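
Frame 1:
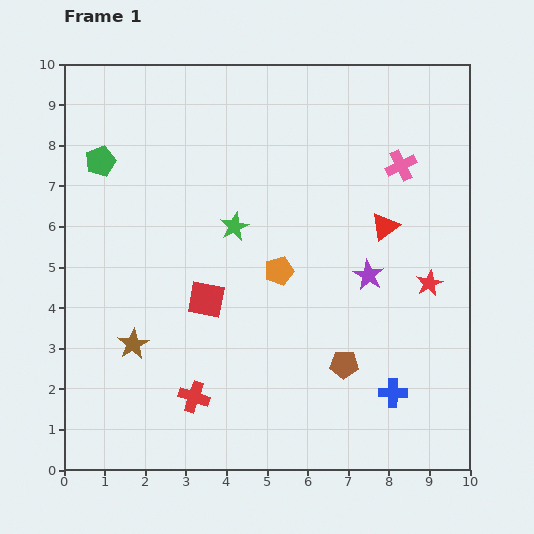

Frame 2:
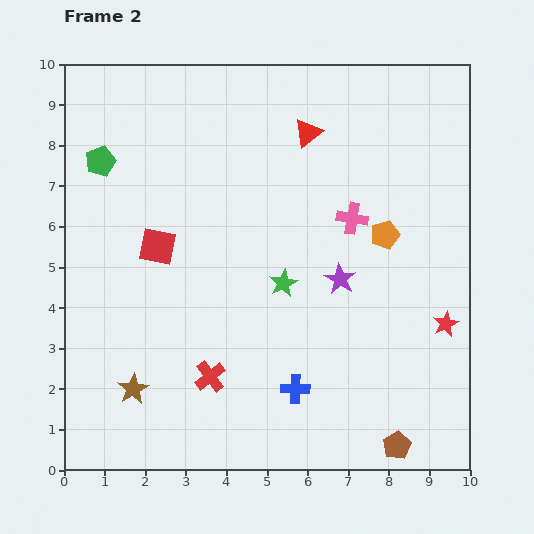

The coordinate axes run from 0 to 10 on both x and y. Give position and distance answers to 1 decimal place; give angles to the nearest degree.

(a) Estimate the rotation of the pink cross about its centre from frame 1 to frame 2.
36° clockwise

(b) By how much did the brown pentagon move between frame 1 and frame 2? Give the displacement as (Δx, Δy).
(1.3, -2.0)

The brown pentagon was at (6.9, 2.6) in frame 1 and (8.2, 0.6) in frame 2.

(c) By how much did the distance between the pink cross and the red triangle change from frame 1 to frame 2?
+0.8

Distance in frame 1: 1.6. Distance in frame 2: 2.4.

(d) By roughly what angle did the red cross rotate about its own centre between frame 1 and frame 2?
33° clockwise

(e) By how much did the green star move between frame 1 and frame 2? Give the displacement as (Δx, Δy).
(1.2, -1.4)

The green star was at (4.2, 6.0) in frame 1 and (5.4, 4.6) in frame 2.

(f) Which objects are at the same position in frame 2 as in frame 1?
the green pentagon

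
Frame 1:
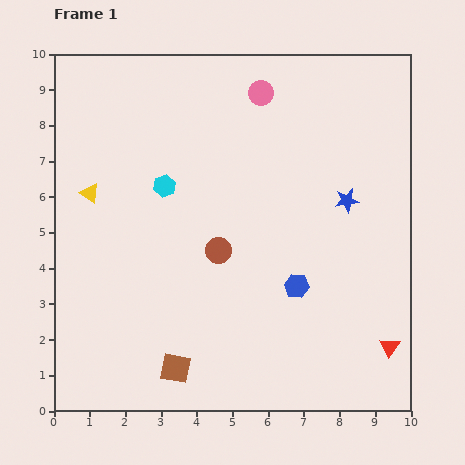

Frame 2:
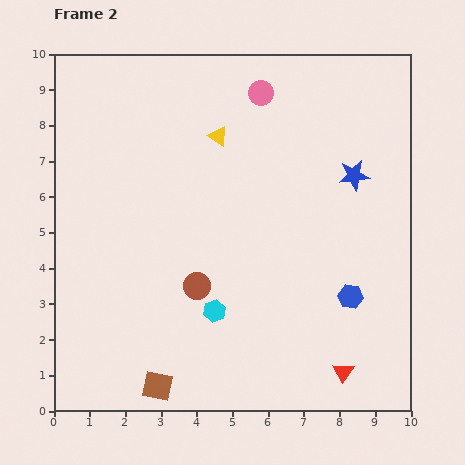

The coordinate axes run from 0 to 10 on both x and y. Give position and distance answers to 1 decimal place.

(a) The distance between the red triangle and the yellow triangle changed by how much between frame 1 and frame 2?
-1.9

Distance in frame 1: 9.4. Distance in frame 2: 7.5.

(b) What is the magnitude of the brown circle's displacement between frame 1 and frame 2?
1.2

The brown circle moved from (4.6, 4.5) to (4.0, 3.5), a distance of √(0.6² + 1.0²) ≈ 1.2.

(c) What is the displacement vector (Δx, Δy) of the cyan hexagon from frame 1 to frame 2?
(1.4, -3.5)

The cyan hexagon was at (3.1, 6.3) in frame 1 and (4.5, 2.8) in frame 2.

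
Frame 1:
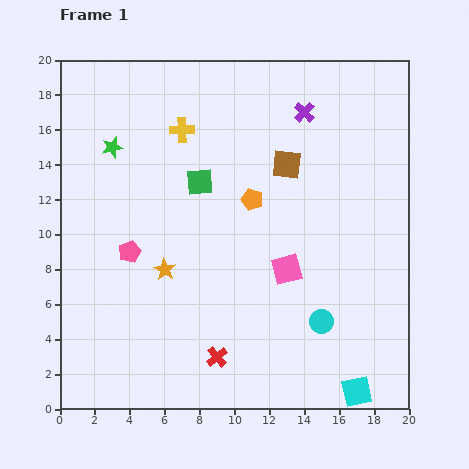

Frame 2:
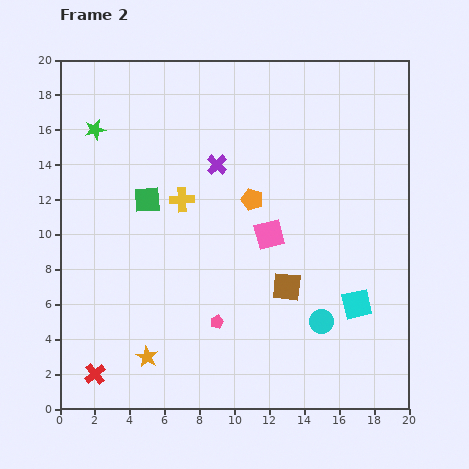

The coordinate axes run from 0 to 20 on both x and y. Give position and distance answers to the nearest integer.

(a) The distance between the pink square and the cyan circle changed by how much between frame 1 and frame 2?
+2

Distance in frame 1: 4. Distance in frame 2: 6.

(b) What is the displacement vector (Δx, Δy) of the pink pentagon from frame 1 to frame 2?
(5, -4)

The pink pentagon was at (4, 9) in frame 1 and (9, 5) in frame 2.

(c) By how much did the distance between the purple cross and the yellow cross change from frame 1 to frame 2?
-4

Distance in frame 1: 7. Distance in frame 2: 3.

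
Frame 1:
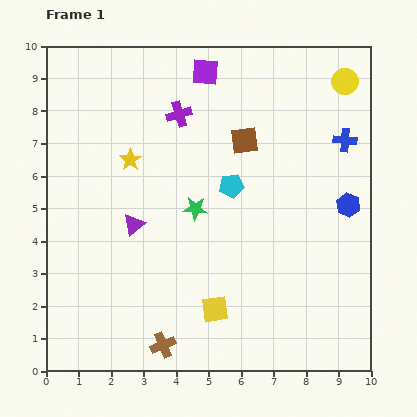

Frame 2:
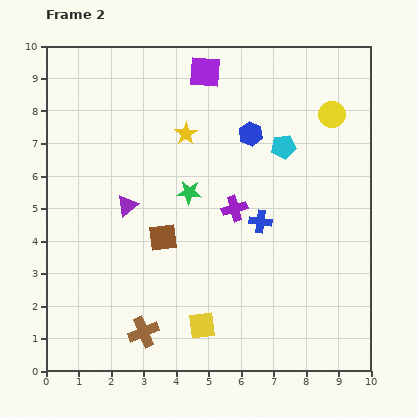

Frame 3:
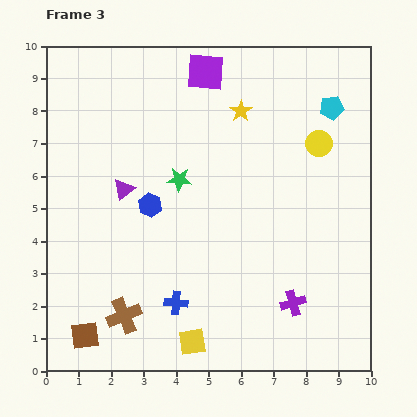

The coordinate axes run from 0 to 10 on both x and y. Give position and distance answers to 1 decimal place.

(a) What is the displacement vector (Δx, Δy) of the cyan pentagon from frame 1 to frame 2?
(1.6, 1.2)

The cyan pentagon was at (5.7, 5.7) in frame 1 and (7.3, 6.9) in frame 2.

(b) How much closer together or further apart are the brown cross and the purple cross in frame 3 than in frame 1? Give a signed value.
-1.9

Distance in frame 1: 7.1. Distance in frame 3: 5.2.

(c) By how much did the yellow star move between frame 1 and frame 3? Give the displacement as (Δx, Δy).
(3.4, 1.5)

The yellow star was at (2.6, 6.5) in frame 1 and (6.0, 8.0) in frame 3.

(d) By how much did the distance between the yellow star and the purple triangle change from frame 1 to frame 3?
+2.3

Distance in frame 1: 2.0. Distance in frame 3: 4.3.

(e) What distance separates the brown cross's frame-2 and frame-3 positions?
0.8

The brown cross moved from (3.0, 1.2) to (2.4, 1.7), a distance of √(0.6² + 0.5²) ≈ 0.8.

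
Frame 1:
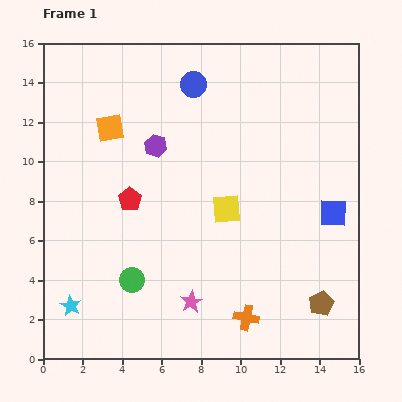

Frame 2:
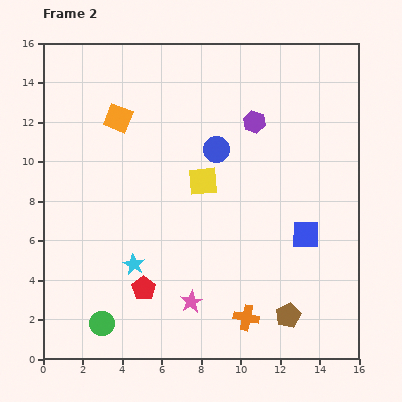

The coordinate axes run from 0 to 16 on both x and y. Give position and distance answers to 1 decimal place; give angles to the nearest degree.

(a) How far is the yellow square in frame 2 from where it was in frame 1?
1.8

The yellow square moved from (9.3, 7.6) to (8.1, 9.0), a distance of √(1.2² + 1.4²) ≈ 1.8.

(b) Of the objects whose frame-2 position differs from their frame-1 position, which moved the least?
the orange square

(moved 0.6)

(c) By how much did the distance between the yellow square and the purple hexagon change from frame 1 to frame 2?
-0.8

Distance in frame 1: 4.8. Distance in frame 2: 4.0.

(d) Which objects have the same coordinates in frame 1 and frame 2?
the orange cross, the pink star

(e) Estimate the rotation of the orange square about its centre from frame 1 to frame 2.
30° clockwise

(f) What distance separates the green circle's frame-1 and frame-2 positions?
2.7

The green circle moved from (4.5, 4.0) to (3.0, 1.8), a distance of √(1.5² + 2.2²) ≈ 2.7.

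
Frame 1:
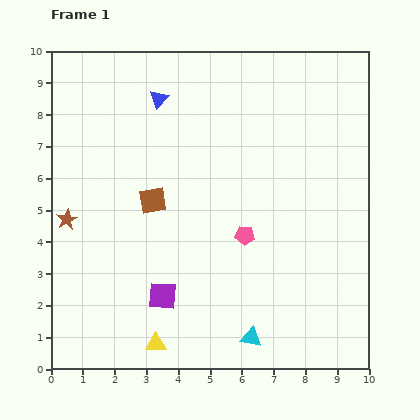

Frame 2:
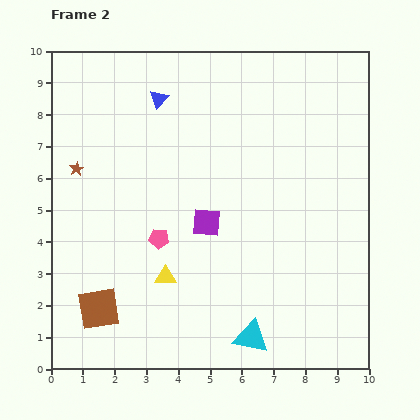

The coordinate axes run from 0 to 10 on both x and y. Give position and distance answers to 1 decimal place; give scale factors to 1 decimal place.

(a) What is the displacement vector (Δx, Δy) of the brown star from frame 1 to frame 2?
(0.3, 1.6)

The brown star was at (0.5, 4.7) in frame 1 and (0.8, 6.3) in frame 2.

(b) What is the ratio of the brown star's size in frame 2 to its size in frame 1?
0.7×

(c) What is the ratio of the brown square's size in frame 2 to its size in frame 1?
1.6×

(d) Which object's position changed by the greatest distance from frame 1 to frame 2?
the brown square

(moved 3.8; next 2.7)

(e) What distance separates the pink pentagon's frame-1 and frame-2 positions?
2.7

The pink pentagon moved from (6.1, 4.2) to (3.4, 4.1), a distance of √(2.7² + 0.1²) ≈ 2.7.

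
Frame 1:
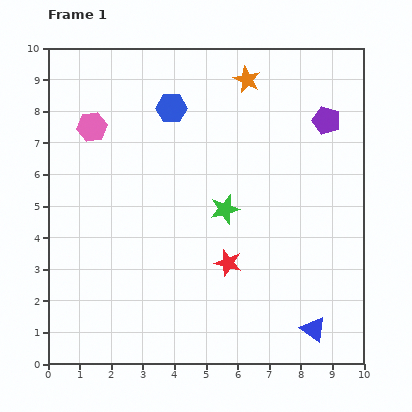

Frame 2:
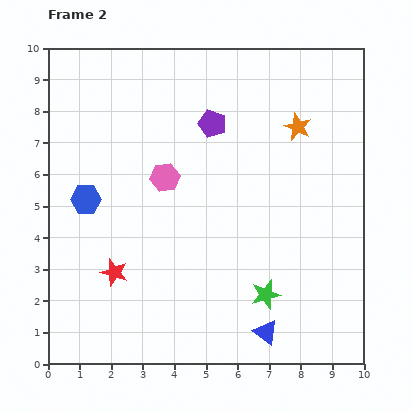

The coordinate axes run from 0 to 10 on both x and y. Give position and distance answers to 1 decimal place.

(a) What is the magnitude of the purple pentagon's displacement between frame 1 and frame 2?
3.6

The purple pentagon moved from (8.8, 7.7) to (5.2, 7.6), a distance of √(3.6² + 0.1²) ≈ 3.6.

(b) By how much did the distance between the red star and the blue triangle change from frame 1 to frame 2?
+1.8

Distance in frame 1: 3.4. Distance in frame 2: 5.2.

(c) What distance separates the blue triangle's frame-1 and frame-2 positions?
1.5

The blue triangle moved from (8.4, 1.1) to (6.9, 1.0), a distance of √(1.5² + 0.1²) ≈ 1.5.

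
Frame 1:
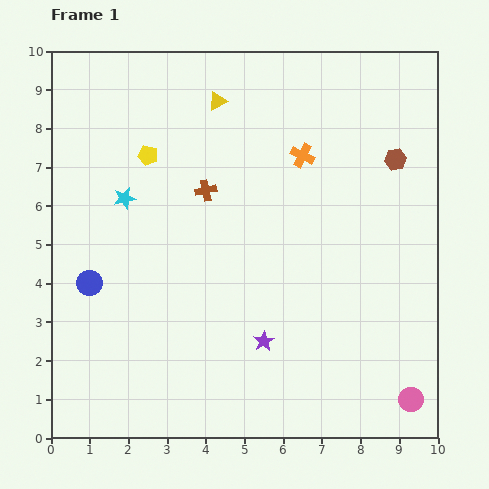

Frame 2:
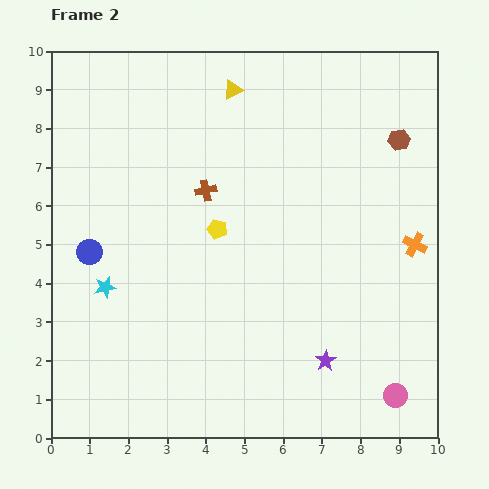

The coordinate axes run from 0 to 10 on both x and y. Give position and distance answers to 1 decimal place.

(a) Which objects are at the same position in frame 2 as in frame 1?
the brown cross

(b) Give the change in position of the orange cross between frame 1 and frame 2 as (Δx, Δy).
(2.9, -2.3)

The orange cross was at (6.5, 7.3) in frame 1 and (9.4, 5.0) in frame 2.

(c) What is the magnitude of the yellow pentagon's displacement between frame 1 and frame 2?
2.6

The yellow pentagon moved from (2.5, 7.3) to (4.3, 5.4), a distance of √(1.8² + 1.9²) ≈ 2.6.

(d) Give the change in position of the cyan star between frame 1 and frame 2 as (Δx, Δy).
(-0.5, -2.3)

The cyan star was at (1.9, 6.2) in frame 1 and (1.4, 3.9) in frame 2.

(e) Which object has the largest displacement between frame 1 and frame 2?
the orange cross

(moved 3.7; next 2.6)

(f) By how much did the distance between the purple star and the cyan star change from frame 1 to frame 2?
+0.8

Distance in frame 1: 5.2. Distance in frame 2: 6.0.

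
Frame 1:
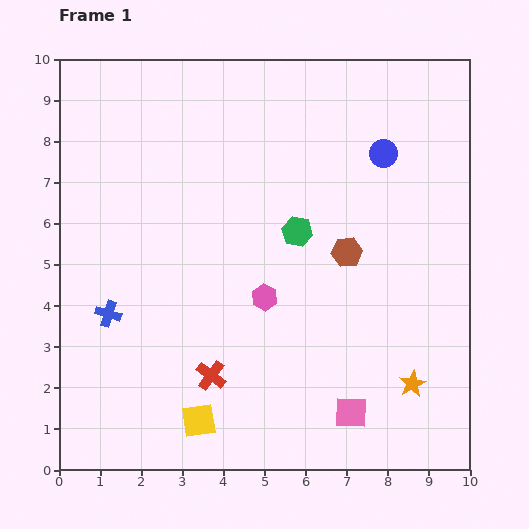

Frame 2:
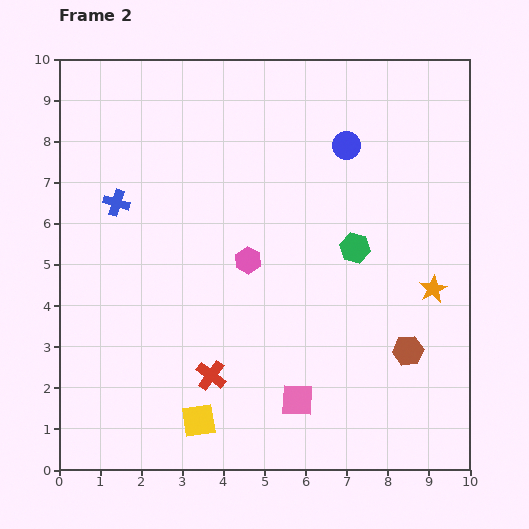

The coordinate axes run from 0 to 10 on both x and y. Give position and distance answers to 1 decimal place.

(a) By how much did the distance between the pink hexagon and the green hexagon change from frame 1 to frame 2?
+0.8

Distance in frame 1: 1.8. Distance in frame 2: 2.6.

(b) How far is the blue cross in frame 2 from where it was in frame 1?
2.7

The blue cross moved from (1.2, 3.8) to (1.4, 6.5), a distance of √(0.2² + 2.7²) ≈ 2.7.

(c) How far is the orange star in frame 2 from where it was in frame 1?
2.4

The orange star moved from (8.6, 2.1) to (9.1, 4.4), a distance of √(0.5² + 2.3²) ≈ 2.4.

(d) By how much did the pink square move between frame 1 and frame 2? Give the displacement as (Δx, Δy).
(-1.3, 0.3)

The pink square was at (7.1, 1.4) in frame 1 and (5.8, 1.7) in frame 2.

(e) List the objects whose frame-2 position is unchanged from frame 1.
the red cross, the yellow square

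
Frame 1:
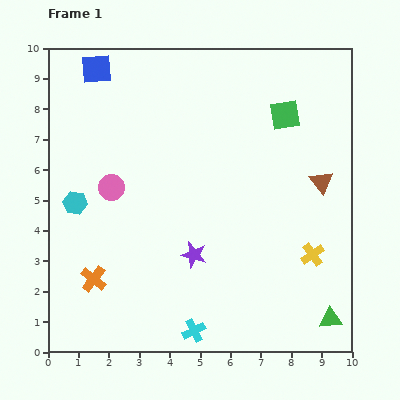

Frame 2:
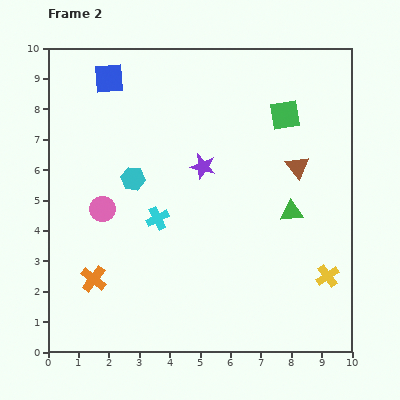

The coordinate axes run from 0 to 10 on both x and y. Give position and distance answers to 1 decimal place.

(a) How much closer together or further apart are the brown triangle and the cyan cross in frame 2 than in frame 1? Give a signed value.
-1.6

Distance in frame 1: 6.5. Distance in frame 2: 4.9.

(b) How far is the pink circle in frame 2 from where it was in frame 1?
0.8

The pink circle moved from (2.1, 5.4) to (1.8, 4.7), a distance of √(0.3² + 0.7²) ≈ 0.8.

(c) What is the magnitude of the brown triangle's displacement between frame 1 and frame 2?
0.9

The brown triangle moved from (9.0, 5.6) to (8.2, 6.1), a distance of √(0.8² + 0.5²) ≈ 0.9.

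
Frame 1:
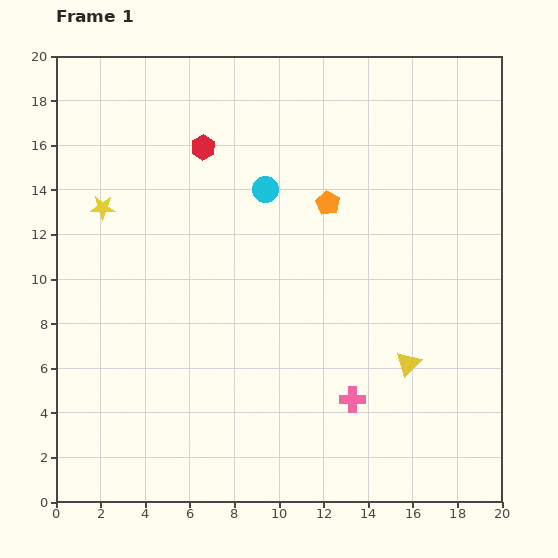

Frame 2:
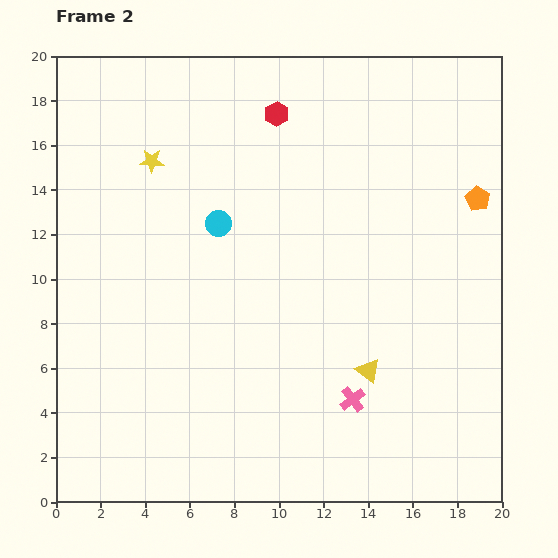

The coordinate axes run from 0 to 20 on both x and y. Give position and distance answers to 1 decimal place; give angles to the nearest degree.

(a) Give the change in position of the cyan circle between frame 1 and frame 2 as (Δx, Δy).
(-2.1, -1.5)

The cyan circle was at (9.4, 14.0) in frame 1 and (7.3, 12.5) in frame 2.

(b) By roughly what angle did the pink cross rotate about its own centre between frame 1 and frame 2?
40° counter-clockwise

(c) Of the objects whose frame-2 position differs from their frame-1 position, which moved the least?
the yellow triangle

(moved 1.8)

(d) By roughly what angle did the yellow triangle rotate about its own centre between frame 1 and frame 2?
35° counter-clockwise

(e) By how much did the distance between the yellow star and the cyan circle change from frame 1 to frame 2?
-3.2

Distance in frame 1: 7.3. Distance in frame 2: 4.1.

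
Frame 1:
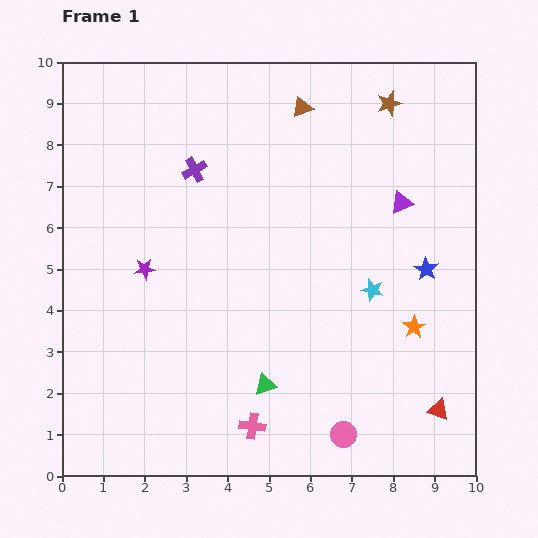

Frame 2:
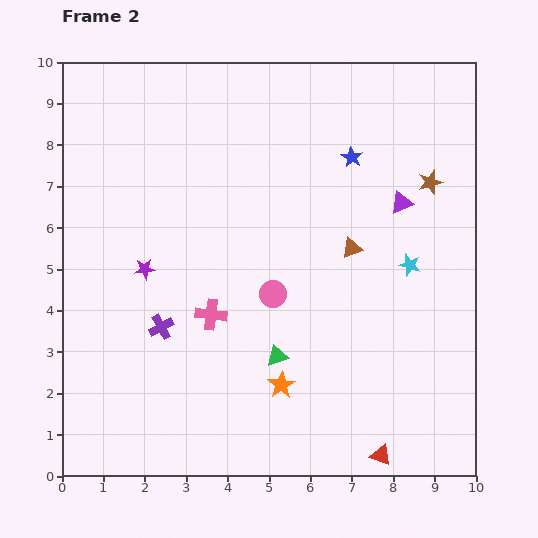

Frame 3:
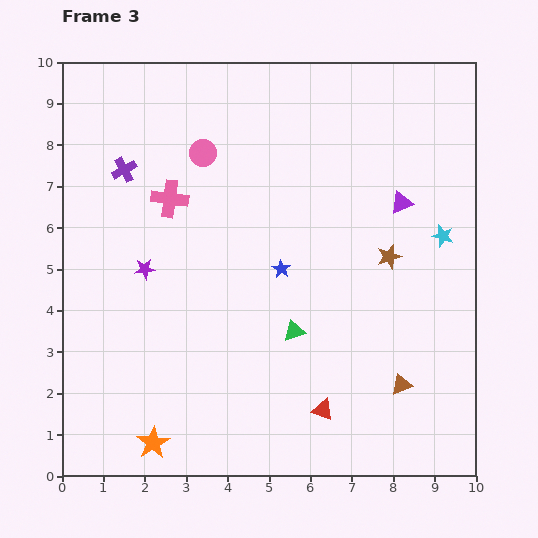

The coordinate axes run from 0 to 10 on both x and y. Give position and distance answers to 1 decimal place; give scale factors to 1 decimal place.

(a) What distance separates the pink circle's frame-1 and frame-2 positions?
3.8

The pink circle moved from (6.8, 1.0) to (5.1, 4.4), a distance of √(1.7² + 3.4²) ≈ 3.8.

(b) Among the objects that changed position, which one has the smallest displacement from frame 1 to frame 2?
the green triangle

(moved 0.8)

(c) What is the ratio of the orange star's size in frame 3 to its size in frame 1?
1.5×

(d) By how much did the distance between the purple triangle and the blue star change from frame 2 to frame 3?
+1.7

Distance in frame 2: 1.6. Distance in frame 3: 3.3.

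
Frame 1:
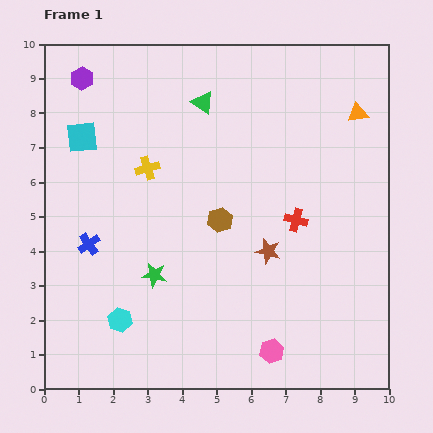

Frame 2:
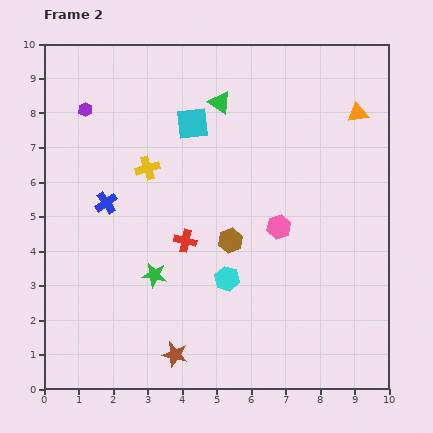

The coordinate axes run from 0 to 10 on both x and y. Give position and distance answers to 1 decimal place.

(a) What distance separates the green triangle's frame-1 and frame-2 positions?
0.5

The green triangle moved from (4.6, 8.3) to (5.1, 8.3), a distance of √(0.5² + 0.0²) ≈ 0.5.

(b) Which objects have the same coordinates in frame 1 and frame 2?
the orange triangle, the yellow cross, the green star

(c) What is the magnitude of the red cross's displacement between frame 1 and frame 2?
3.3

The red cross moved from (7.3, 4.9) to (4.1, 4.3), a distance of √(3.2² + 0.6²) ≈ 3.3.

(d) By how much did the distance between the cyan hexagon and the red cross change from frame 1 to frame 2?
-4.3

Distance in frame 1: 5.9. Distance in frame 2: 1.6.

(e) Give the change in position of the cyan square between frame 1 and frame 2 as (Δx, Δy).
(3.2, 0.4)

The cyan square was at (1.1, 7.3) in frame 1 and (4.3, 7.7) in frame 2.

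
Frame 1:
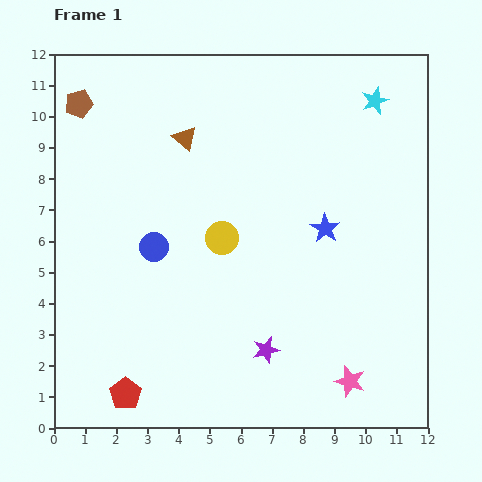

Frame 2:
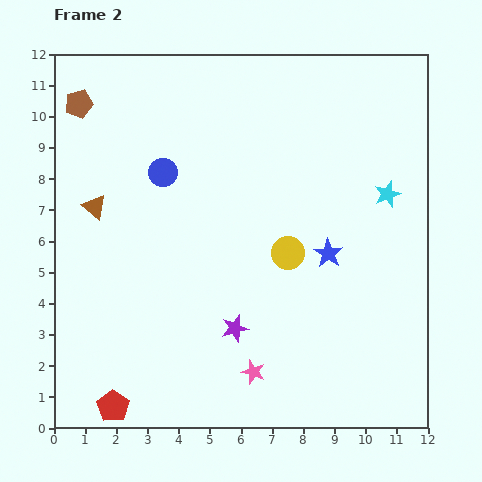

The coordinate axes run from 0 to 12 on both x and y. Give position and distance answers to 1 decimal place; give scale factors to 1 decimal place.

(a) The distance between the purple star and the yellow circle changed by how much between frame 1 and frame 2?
-1.0

Distance in frame 1: 3.9. Distance in frame 2: 2.9.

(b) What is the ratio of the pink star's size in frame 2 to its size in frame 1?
0.8×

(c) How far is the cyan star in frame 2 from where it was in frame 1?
3.0

The cyan star moved from (10.3, 10.5) to (10.7, 7.5), a distance of √(0.4² + 3.0²) ≈ 3.0.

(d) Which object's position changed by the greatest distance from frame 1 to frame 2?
the brown triangle

(moved 3.6; next 3.1)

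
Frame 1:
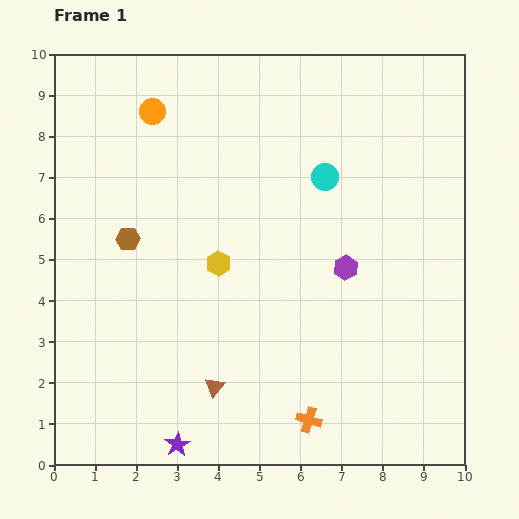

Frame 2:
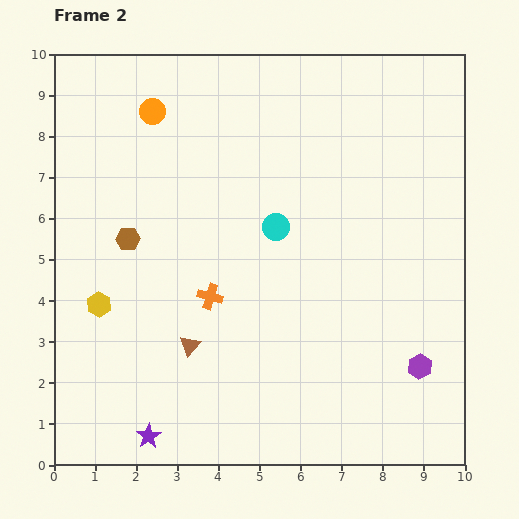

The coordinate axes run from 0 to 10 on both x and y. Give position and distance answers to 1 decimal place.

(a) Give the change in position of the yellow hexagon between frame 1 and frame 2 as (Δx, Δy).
(-2.9, -1.0)

The yellow hexagon was at (4.0, 4.9) in frame 1 and (1.1, 3.9) in frame 2.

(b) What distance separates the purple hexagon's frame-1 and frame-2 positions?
3.0

The purple hexagon moved from (7.1, 4.8) to (8.9, 2.4), a distance of √(1.8² + 2.4²) ≈ 3.0.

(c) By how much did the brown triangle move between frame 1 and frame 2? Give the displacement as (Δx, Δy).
(-0.6, 1.0)

The brown triangle was at (3.9, 1.9) in frame 1 and (3.3, 2.9) in frame 2.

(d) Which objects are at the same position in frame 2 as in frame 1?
the brown hexagon, the orange circle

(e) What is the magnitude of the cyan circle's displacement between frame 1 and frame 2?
1.7

The cyan circle moved from (6.6, 7.0) to (5.4, 5.8), a distance of √(1.2² + 1.2²) ≈ 1.7.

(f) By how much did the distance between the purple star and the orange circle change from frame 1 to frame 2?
-0.2

Distance in frame 1: 8.1. Distance in frame 2: 7.9.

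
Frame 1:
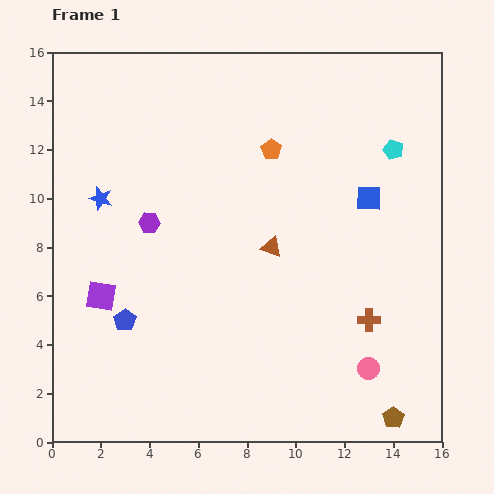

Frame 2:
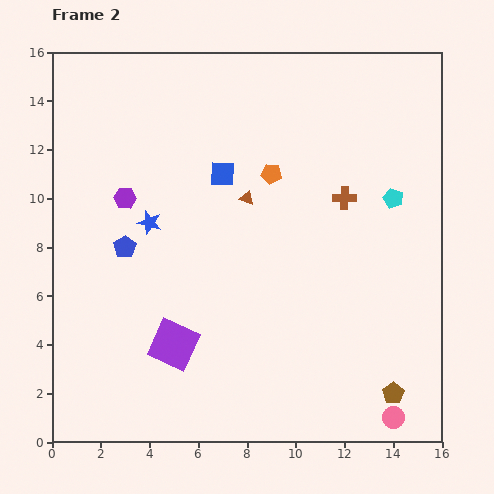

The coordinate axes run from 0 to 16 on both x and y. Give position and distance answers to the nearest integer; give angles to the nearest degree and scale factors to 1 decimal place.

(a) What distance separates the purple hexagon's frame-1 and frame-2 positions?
1

The purple hexagon moved from (4, 9) to (3, 10), a distance of √(1² + 1²) ≈ 1.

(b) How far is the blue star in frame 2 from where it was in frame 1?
2

The blue star moved from (2, 10) to (4, 9), a distance of √(2² + 1²) ≈ 2.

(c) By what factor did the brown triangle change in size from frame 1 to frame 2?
0.7×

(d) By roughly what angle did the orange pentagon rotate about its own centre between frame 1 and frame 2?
28° counter-clockwise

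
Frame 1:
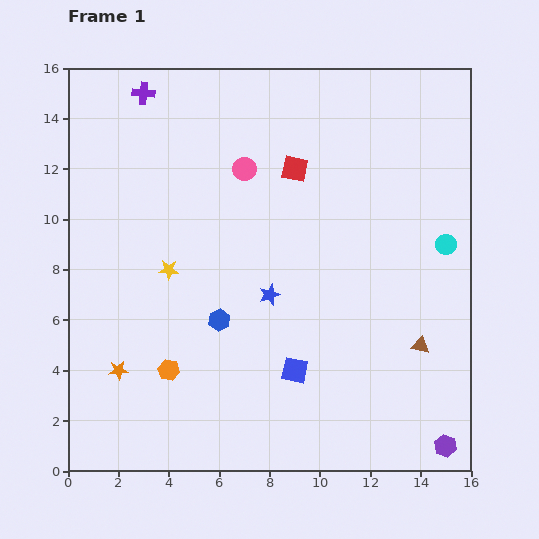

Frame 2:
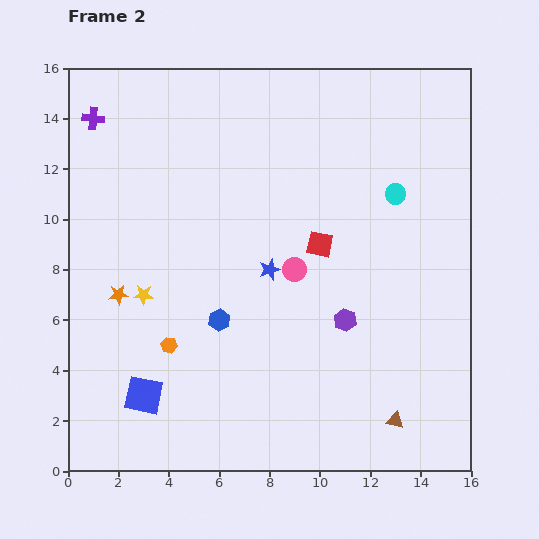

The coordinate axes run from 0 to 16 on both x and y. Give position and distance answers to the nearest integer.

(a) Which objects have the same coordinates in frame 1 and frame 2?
the blue hexagon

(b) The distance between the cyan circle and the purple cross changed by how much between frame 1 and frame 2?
-1

Distance in frame 1: 13. Distance in frame 2: 12.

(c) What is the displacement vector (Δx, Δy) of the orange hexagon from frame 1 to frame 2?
(0, 1)

The orange hexagon was at (4, 4) in frame 1 and (4, 5) in frame 2.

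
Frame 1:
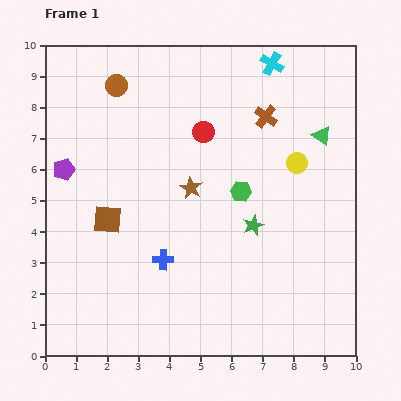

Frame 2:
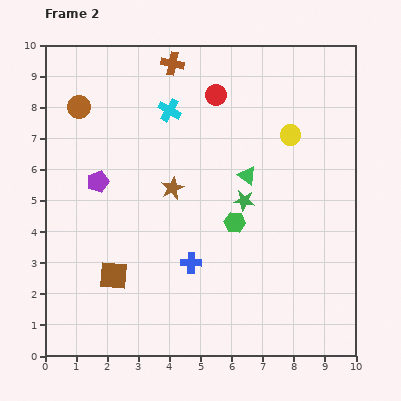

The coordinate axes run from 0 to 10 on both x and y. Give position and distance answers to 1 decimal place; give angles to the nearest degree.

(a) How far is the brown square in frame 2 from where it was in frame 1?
1.8

The brown square moved from (2.0, 4.4) to (2.2, 2.6), a distance of √(0.2² + 1.8²) ≈ 1.8.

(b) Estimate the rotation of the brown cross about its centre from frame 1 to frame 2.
24° counter-clockwise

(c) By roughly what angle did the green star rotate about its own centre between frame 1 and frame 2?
30° clockwise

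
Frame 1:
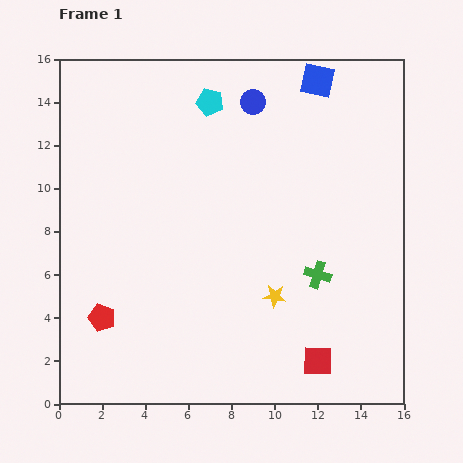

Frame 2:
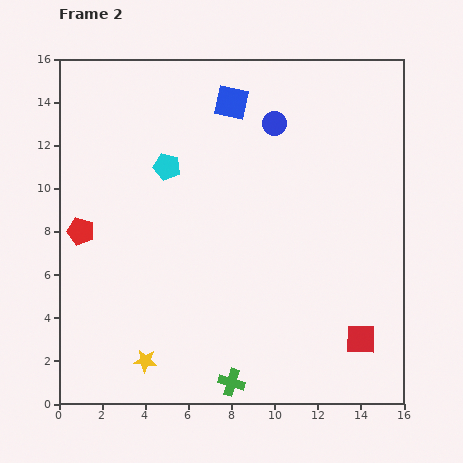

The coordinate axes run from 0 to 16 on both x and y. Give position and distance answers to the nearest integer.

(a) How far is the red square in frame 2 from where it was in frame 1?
2

The red square moved from (12, 2) to (14, 3), a distance of √(2² + 1²) ≈ 2.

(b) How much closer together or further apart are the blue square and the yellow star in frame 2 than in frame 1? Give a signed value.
+3

Distance in frame 1: 10. Distance in frame 2: 13.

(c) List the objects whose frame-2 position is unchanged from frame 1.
none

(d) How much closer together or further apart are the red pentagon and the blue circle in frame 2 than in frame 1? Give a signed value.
-2

Distance in frame 1: 12. Distance in frame 2: 10.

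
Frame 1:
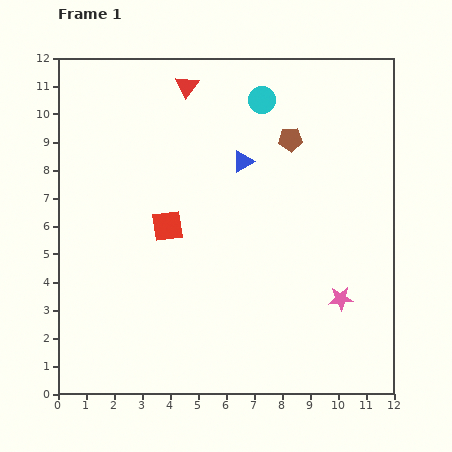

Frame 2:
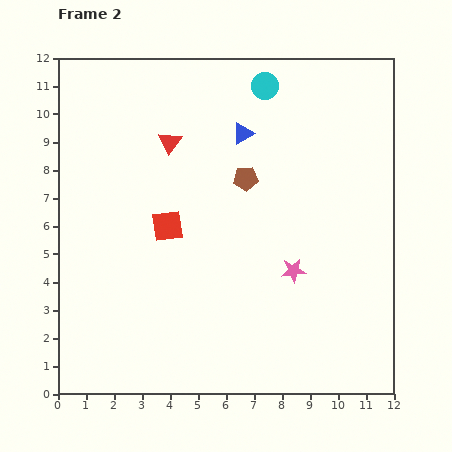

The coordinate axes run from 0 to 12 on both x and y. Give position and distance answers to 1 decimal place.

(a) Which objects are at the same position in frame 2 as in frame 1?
the red square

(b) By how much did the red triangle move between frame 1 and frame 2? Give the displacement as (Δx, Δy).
(-0.6, -2.0)

The red triangle was at (4.6, 11.0) in frame 1 and (4.0, 9.0) in frame 2.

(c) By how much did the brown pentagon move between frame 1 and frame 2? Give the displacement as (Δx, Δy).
(-1.6, -1.4)

The brown pentagon was at (8.3, 9.1) in frame 1 and (6.7, 7.7) in frame 2.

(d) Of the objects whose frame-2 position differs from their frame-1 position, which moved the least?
the cyan circle

(moved 0.5)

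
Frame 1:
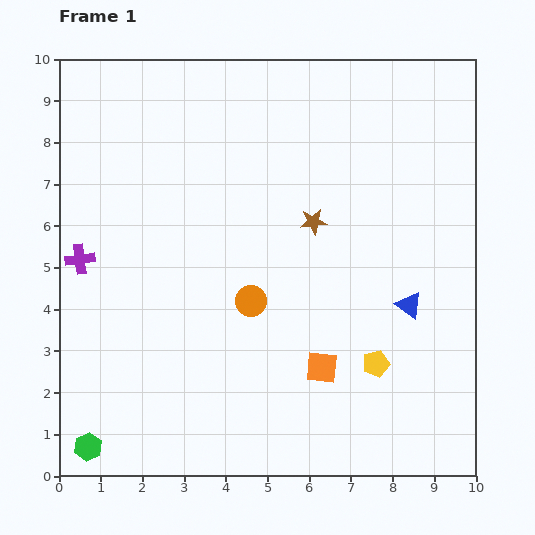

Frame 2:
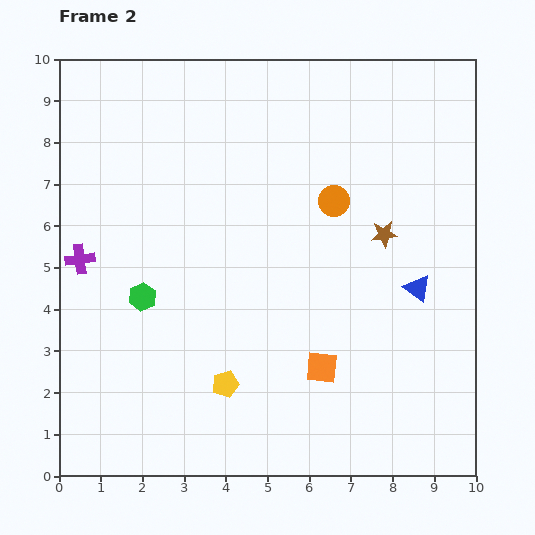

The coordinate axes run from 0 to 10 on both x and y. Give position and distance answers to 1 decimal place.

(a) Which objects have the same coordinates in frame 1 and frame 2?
the orange square, the purple cross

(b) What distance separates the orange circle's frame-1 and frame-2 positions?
3.1

The orange circle moved from (4.6, 4.2) to (6.6, 6.6), a distance of √(2.0² + 2.4²) ≈ 3.1.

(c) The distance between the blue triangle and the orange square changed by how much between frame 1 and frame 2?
+0.4

Distance in frame 1: 2.6. Distance in frame 2: 3.0.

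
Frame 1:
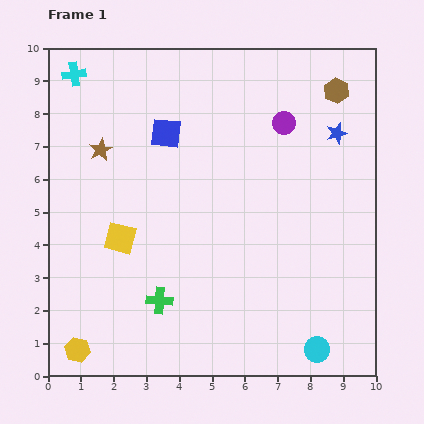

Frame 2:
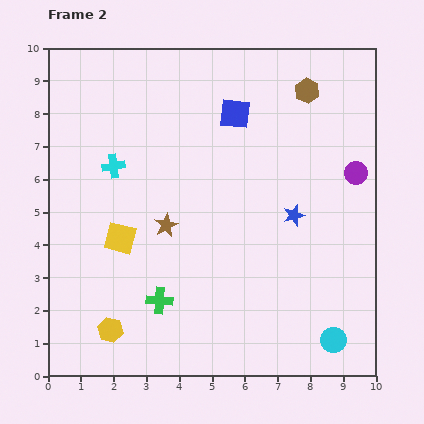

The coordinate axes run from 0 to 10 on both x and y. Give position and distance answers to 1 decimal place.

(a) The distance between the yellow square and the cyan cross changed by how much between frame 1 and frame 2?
-3.0

Distance in frame 1: 5.2. Distance in frame 2: 2.2.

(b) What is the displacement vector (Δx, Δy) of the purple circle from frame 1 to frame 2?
(2.2, -1.5)

The purple circle was at (7.2, 7.7) in frame 1 and (9.4, 6.2) in frame 2.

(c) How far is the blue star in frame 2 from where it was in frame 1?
2.8

The blue star moved from (8.8, 7.4) to (7.5, 4.9), a distance of √(1.3² + 2.5²) ≈ 2.8.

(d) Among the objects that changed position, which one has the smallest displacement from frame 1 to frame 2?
the cyan circle

(moved 0.6)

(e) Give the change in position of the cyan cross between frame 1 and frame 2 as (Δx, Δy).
(1.2, -2.8)

The cyan cross was at (0.8, 9.2) in frame 1 and (2.0, 6.4) in frame 2.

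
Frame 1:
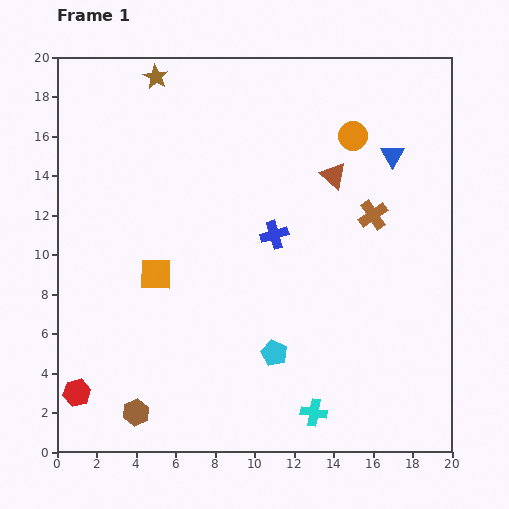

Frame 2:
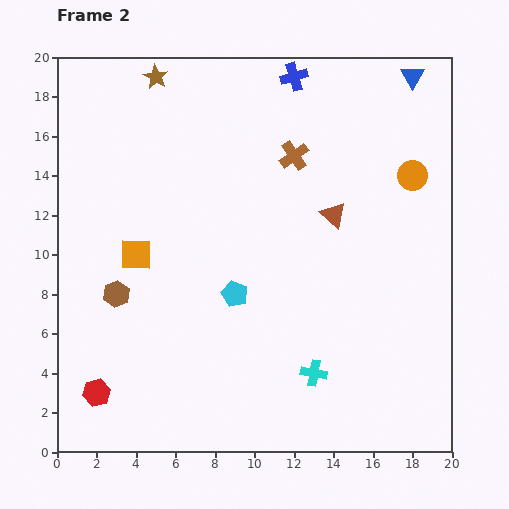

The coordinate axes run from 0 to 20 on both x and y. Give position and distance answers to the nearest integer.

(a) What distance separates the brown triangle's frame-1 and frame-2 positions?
2

The brown triangle moved from (14, 14) to (14, 12), a distance of √(0² + 2²) ≈ 2.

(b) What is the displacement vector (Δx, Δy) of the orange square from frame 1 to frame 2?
(-1, 1)

The orange square was at (5, 9) in frame 1 and (4, 10) in frame 2.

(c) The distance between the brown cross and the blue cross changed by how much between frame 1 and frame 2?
-1

Distance in frame 1: 5. Distance in frame 2: 4.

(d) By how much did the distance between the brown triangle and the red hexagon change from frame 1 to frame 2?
-2

Distance in frame 1: 17. Distance in frame 2: 15.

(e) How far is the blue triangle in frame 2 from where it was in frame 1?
4

The blue triangle moved from (17, 15) to (18, 19), a distance of √(1² + 4²) ≈ 4.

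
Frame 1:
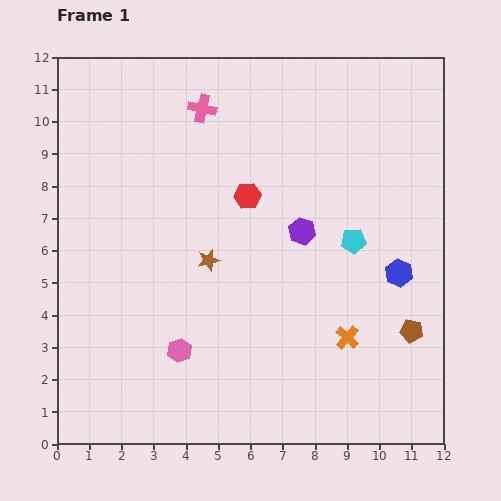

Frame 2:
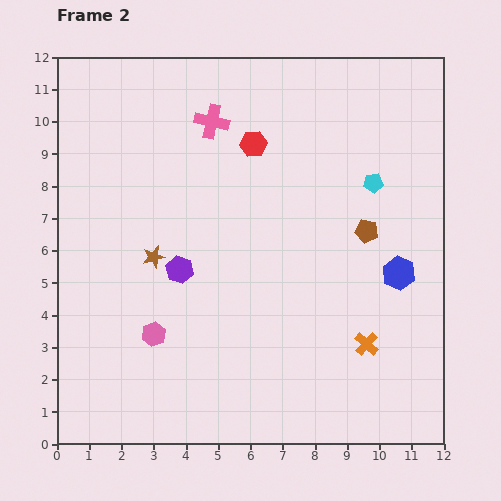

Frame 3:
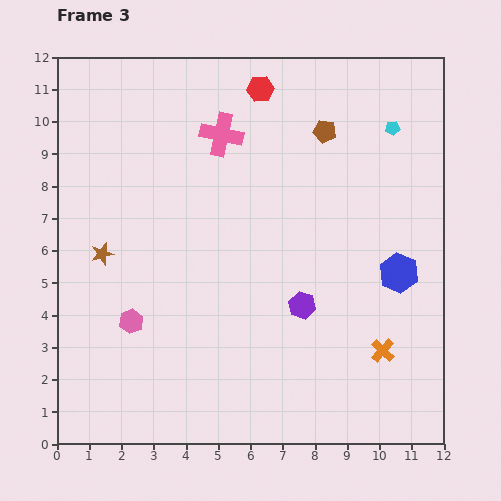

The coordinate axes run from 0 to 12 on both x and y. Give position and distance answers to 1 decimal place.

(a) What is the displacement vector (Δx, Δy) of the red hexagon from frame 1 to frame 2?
(0.2, 1.6)

The red hexagon was at (5.9, 7.7) in frame 1 and (6.1, 9.3) in frame 2.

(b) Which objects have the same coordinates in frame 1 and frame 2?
the blue hexagon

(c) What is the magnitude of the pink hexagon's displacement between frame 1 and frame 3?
1.7

The pink hexagon moved from (3.8, 2.9) to (2.3, 3.8), a distance of √(1.5² + 0.9²) ≈ 1.7.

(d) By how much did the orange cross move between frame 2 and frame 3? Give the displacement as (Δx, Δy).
(0.5, -0.2)

The orange cross was at (9.6, 3.1) in frame 2 and (10.1, 2.9) in frame 3.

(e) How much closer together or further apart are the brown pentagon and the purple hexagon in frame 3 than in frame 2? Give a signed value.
-0.5

Distance in frame 2: 5.9. Distance in frame 3: 5.4.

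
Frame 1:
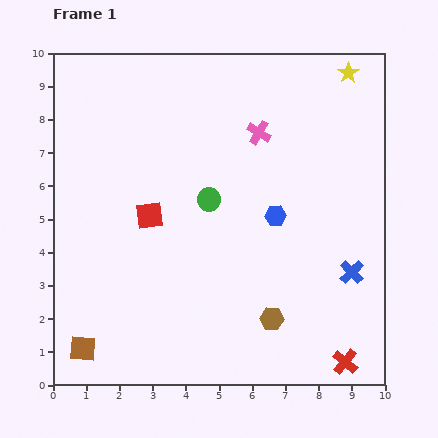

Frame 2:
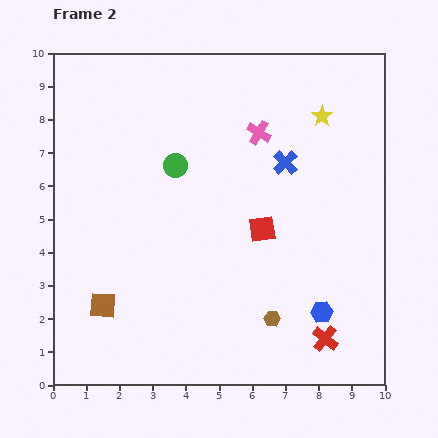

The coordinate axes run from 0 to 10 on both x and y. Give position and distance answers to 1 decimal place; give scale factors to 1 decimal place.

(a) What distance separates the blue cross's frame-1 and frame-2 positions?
3.9

The blue cross moved from (9.0, 3.4) to (7.0, 6.7), a distance of √(2.0² + 3.3²) ≈ 3.9.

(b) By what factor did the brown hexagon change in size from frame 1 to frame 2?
0.7×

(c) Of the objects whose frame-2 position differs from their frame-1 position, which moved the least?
the red cross

(moved 0.9)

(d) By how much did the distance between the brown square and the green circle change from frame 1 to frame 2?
-1.2

Distance in frame 1: 5.9. Distance in frame 2: 4.7.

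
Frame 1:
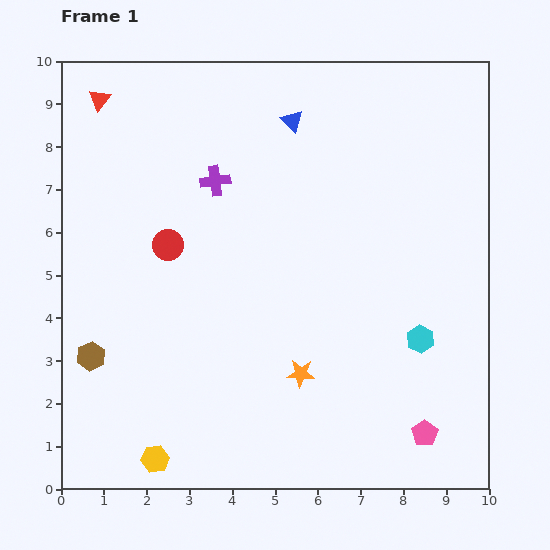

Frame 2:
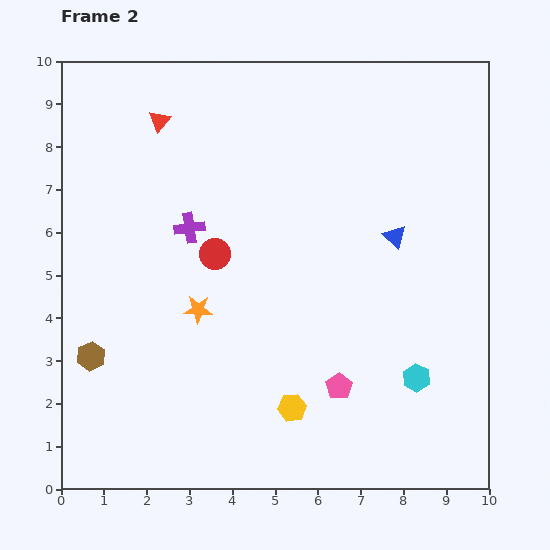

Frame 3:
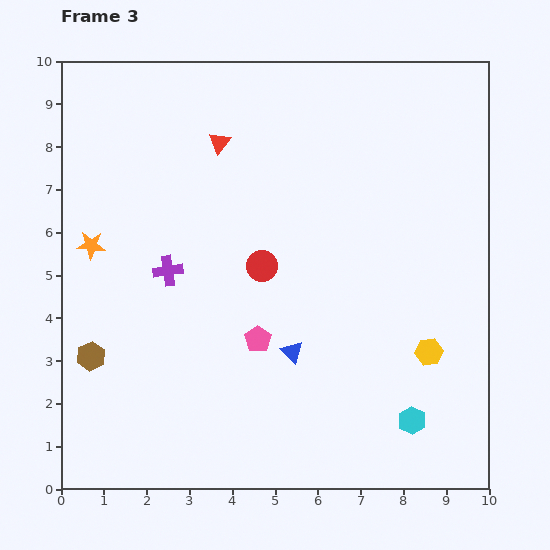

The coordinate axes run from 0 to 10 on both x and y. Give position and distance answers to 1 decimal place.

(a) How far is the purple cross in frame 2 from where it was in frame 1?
1.3

The purple cross moved from (3.6, 7.2) to (3.0, 6.1), a distance of √(0.6² + 1.1²) ≈ 1.3.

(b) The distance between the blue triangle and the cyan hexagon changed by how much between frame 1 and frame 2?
-2.6

Distance in frame 1: 5.9. Distance in frame 2: 3.3.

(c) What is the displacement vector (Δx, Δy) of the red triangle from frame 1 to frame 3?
(2.8, -1.0)

The red triangle was at (0.9, 9.1) in frame 1 and (3.7, 8.1) in frame 3.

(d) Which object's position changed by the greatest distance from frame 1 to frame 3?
the yellow hexagon

(moved 6.9; next 5.7)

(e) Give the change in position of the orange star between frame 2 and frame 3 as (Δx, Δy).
(-2.5, 1.5)

The orange star was at (3.2, 4.2) in frame 2 and (0.7, 5.7) in frame 3.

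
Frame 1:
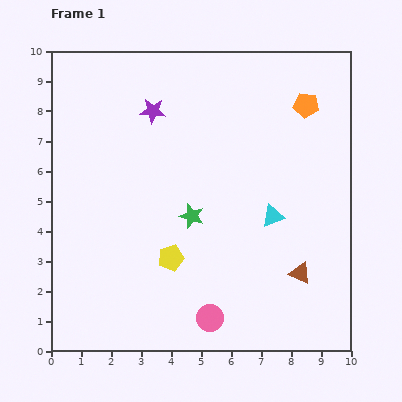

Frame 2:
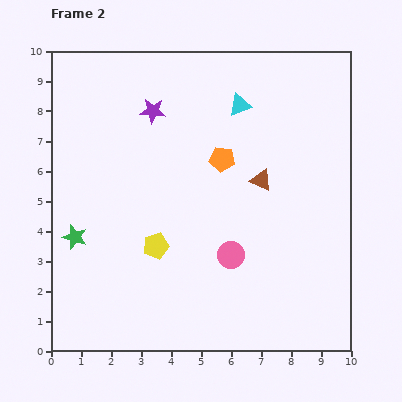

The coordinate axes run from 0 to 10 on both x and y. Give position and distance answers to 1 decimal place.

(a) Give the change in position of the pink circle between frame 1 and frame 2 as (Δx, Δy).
(0.7, 2.1)

The pink circle was at (5.3, 1.1) in frame 1 and (6.0, 3.2) in frame 2.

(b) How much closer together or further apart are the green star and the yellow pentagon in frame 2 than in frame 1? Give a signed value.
+1.1

Distance in frame 1: 1.6. Distance in frame 2: 2.7.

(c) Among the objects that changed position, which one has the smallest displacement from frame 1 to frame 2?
the yellow pentagon

(moved 0.6)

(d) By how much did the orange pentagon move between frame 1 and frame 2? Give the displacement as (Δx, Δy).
(-2.8, -1.8)

The orange pentagon was at (8.5, 8.2) in frame 1 and (5.7, 6.4) in frame 2.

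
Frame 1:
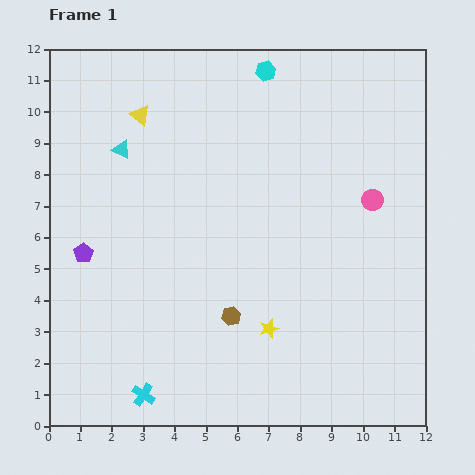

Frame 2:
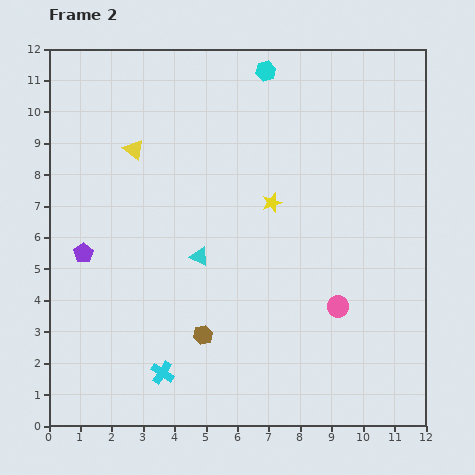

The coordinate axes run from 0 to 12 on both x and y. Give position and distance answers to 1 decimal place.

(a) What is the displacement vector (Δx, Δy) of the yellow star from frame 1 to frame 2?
(0.1, 4.0)

The yellow star was at (7.0, 3.1) in frame 1 and (7.1, 7.1) in frame 2.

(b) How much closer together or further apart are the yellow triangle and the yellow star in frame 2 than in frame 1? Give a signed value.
-3.2

Distance in frame 1: 7.9. Distance in frame 2: 4.7.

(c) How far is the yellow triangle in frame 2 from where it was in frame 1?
1.1

The yellow triangle moved from (2.9, 9.9) to (2.7, 8.8), a distance of √(0.2² + 1.1²) ≈ 1.1.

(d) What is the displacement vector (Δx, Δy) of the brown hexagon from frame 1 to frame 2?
(-0.9, -0.6)

The brown hexagon was at (5.8, 3.5) in frame 1 and (4.9, 2.9) in frame 2.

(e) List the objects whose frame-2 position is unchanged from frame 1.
the cyan hexagon, the purple pentagon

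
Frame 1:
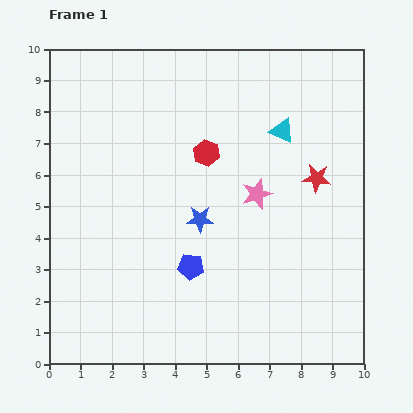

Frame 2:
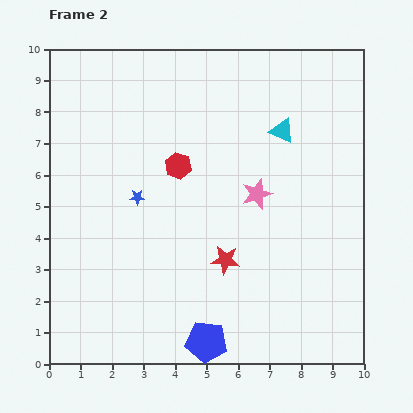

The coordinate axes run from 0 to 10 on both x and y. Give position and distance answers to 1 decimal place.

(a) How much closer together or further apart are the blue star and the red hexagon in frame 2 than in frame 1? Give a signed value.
-0.5

Distance in frame 1: 2.1. Distance in frame 2: 1.6.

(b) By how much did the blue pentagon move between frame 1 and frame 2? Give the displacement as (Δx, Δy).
(0.5, -2.4)

The blue pentagon was at (4.5, 3.1) in frame 1 and (5.0, 0.7) in frame 2.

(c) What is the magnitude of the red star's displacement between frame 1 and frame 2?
3.9

The red star moved from (8.5, 5.9) to (5.6, 3.3), a distance of √(2.9² + 2.6²) ≈ 3.9.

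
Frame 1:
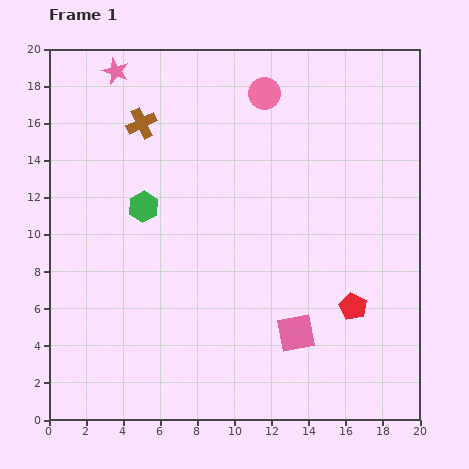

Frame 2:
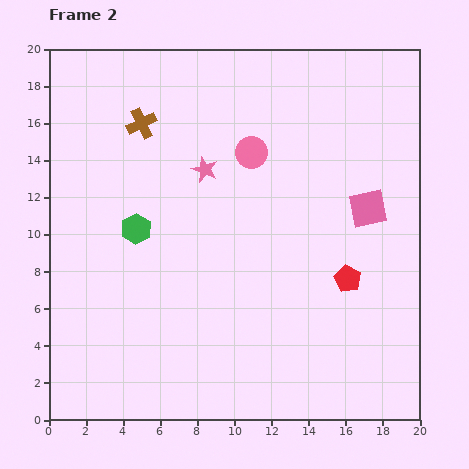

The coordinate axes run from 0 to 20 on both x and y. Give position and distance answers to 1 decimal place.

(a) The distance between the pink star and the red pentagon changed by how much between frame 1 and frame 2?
-8.3

Distance in frame 1: 18.0. Distance in frame 2: 9.7.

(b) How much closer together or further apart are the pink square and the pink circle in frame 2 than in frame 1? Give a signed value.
-6.0

Distance in frame 1: 13.0. Distance in frame 2: 7.0.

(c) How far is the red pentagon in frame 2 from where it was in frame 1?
1.5

The red pentagon moved from (16.4, 6.1) to (16.1, 7.6), a distance of √(0.3² + 1.5²) ≈ 1.5.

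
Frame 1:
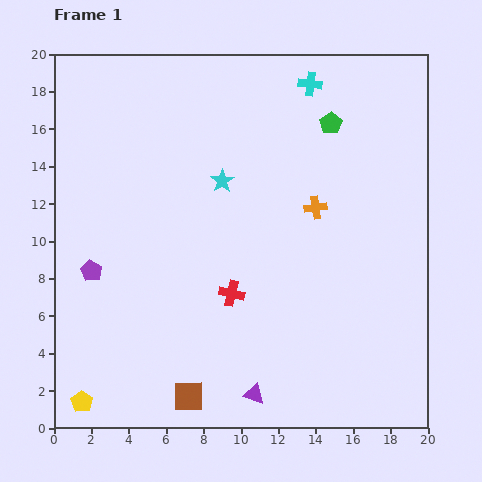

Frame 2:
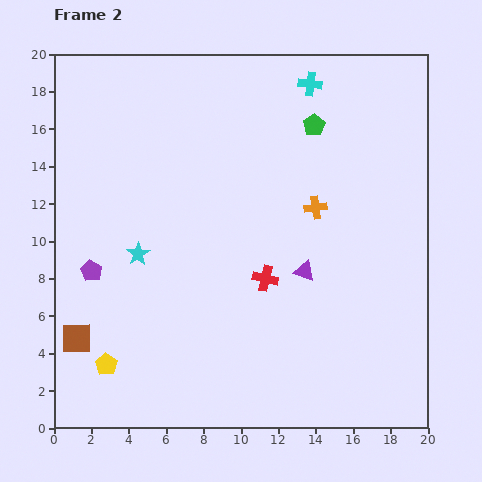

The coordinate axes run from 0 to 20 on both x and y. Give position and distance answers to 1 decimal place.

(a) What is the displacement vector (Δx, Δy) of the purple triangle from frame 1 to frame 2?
(2.7, 6.6)

The purple triangle was at (10.7, 1.8) in frame 1 and (13.4, 8.4) in frame 2.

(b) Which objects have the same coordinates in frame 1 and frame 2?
the orange cross, the purple pentagon, the cyan cross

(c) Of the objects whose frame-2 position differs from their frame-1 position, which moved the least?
the green pentagon

(moved 0.9)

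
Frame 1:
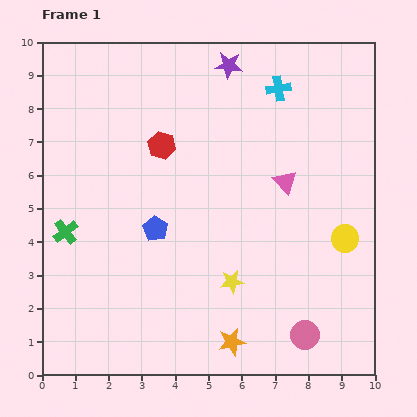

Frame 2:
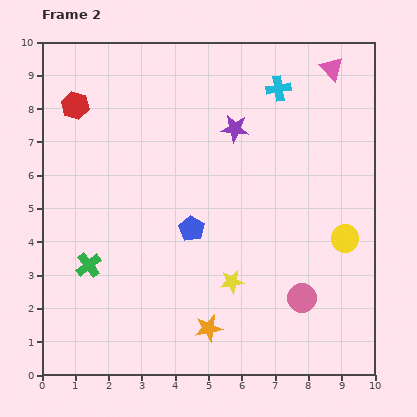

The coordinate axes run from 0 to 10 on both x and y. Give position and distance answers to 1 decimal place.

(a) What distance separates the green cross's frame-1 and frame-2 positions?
1.2

The green cross moved from (0.7, 4.3) to (1.4, 3.3), a distance of √(0.7² + 1.0²) ≈ 1.2.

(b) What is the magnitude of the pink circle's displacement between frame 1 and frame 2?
1.1

The pink circle moved from (7.9, 1.2) to (7.8, 2.3), a distance of √(0.1² + 1.1²) ≈ 1.1.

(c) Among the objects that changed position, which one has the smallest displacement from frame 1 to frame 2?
the orange star

(moved 0.8)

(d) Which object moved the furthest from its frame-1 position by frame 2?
the pink triangle

(moved 3.7; next 2.9)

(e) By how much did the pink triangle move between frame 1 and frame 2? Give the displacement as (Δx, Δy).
(1.4, 3.4)

The pink triangle was at (7.3, 5.8) in frame 1 and (8.7, 9.2) in frame 2.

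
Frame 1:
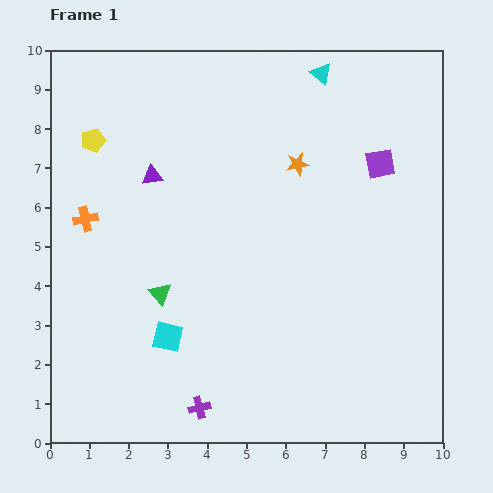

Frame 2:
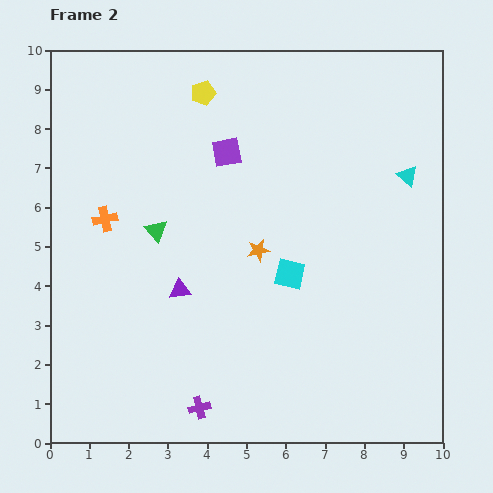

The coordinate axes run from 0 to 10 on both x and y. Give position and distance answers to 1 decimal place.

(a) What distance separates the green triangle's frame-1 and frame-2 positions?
1.6

The green triangle moved from (2.8, 3.8) to (2.7, 5.4), a distance of √(0.1² + 1.6²) ≈ 1.6.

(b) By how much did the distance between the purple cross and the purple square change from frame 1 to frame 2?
-1.2

Distance in frame 1: 7.7. Distance in frame 2: 6.5.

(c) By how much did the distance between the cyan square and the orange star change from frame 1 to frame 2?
-4.5

Distance in frame 1: 5.5. Distance in frame 2: 1.0.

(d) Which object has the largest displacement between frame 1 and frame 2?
the purple square

(moved 3.9; next 3.5)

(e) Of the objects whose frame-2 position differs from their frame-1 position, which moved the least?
the orange cross

(moved 0.5)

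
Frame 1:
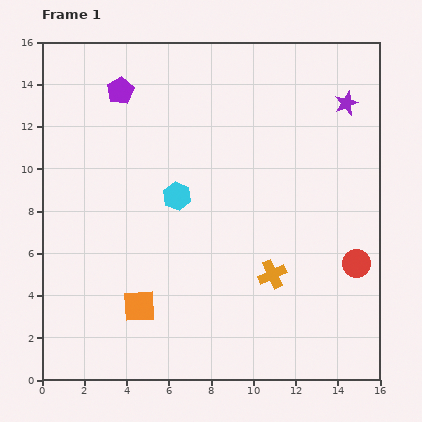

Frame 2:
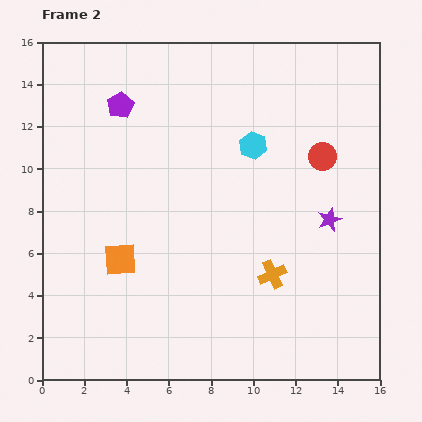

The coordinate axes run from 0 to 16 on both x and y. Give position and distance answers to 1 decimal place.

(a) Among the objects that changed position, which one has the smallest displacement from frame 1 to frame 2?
the purple pentagon

(moved 0.7)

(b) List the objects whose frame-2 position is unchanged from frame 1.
the orange cross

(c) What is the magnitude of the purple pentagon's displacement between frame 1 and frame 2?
0.7

The purple pentagon moved from (3.7, 13.7) to (3.7, 13.0), a distance of √(0.0² + 0.7²) ≈ 0.7.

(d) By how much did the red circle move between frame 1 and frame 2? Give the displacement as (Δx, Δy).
(-1.6, 5.1)

The red circle was at (14.9, 5.5) in frame 1 and (13.3, 10.6) in frame 2.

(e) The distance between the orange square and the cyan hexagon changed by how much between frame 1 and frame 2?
+2.8

Distance in frame 1: 5.5. Distance in frame 2: 8.3.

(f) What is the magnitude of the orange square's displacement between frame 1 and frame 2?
2.4

The orange square moved from (4.6, 3.5) to (3.7, 5.7), a distance of √(0.9² + 2.2²) ≈ 2.4.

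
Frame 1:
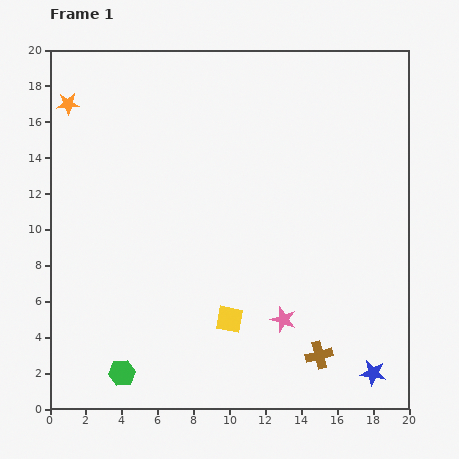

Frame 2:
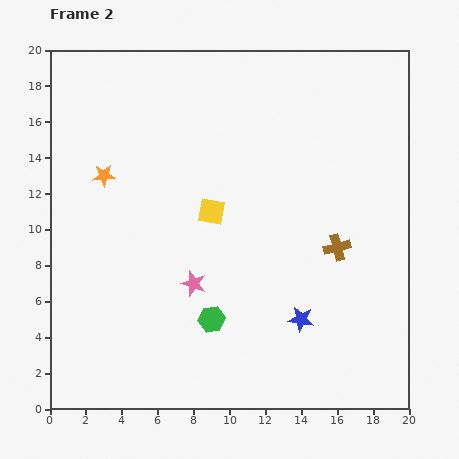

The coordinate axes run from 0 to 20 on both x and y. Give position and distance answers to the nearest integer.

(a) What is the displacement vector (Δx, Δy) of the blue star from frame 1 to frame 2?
(-4, 3)

The blue star was at (18, 2) in frame 1 and (14, 5) in frame 2.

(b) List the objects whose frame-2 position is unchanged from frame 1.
none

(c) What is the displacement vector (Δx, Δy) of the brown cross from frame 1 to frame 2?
(1, 6)

The brown cross was at (15, 3) in frame 1 and (16, 9) in frame 2.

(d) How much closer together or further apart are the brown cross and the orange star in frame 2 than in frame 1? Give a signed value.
-6

Distance in frame 1: 20. Distance in frame 2: 14.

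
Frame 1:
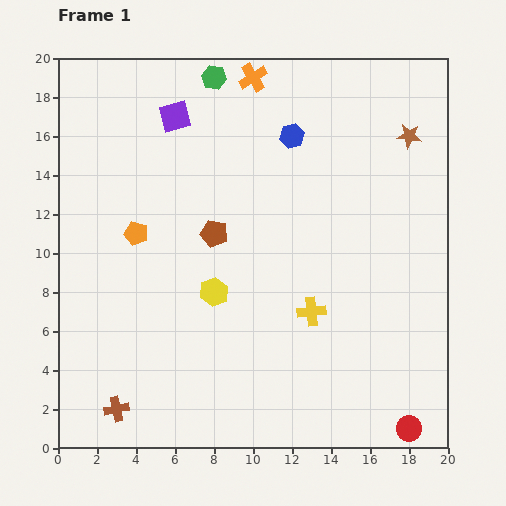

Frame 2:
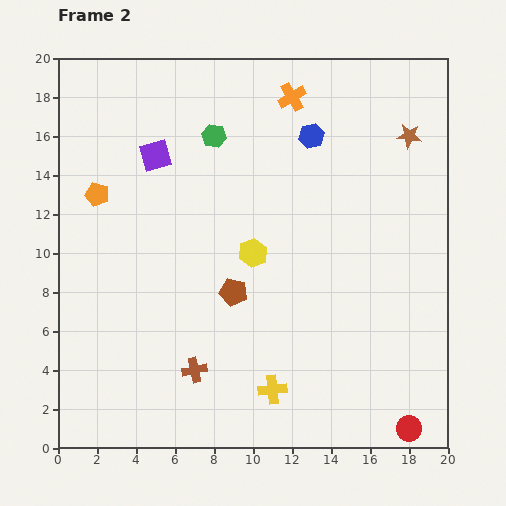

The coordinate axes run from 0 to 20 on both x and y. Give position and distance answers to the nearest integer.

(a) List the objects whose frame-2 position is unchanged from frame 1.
the brown star, the red circle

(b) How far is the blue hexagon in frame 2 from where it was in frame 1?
1

The blue hexagon moved from (12, 16) to (13, 16), a distance of √(1² + 0²) ≈ 1.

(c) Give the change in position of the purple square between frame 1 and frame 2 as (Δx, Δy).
(-1, -2)

The purple square was at (6, 17) in frame 1 and (5, 15) in frame 2.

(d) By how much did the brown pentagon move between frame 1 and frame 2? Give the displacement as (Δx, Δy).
(1, -3)

The brown pentagon was at (8, 11) in frame 1 and (9, 8) in frame 2.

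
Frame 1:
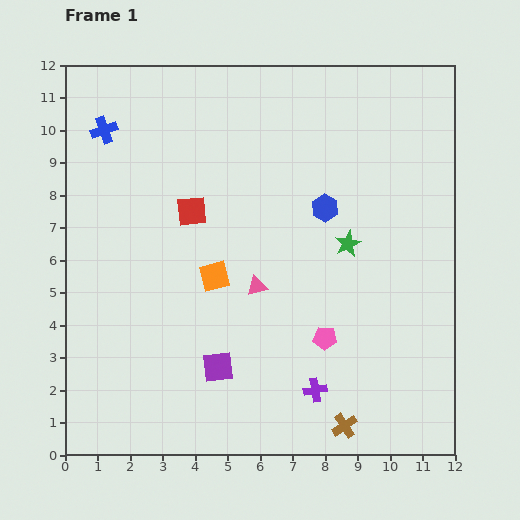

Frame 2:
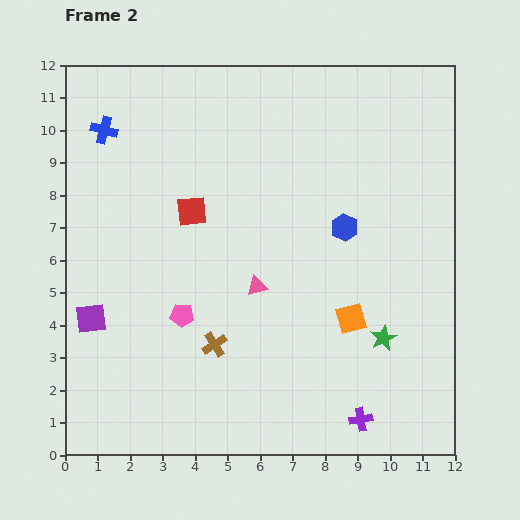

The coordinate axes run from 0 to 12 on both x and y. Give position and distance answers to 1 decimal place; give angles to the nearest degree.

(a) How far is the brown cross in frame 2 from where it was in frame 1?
4.7

The brown cross moved from (8.6, 0.9) to (4.6, 3.4), a distance of √(4.0² + 2.5²) ≈ 4.7.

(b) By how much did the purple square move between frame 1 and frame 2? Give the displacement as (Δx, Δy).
(-3.9, 1.5)

The purple square was at (4.7, 2.7) in frame 1 and (0.8, 4.2) in frame 2.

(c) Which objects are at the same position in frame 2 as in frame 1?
the red square, the blue cross, the pink triangle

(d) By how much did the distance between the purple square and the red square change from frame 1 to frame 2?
-0.4

Distance in frame 1: 4.9. Distance in frame 2: 4.5.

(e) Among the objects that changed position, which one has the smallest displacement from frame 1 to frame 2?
the blue hexagon

(moved 0.8)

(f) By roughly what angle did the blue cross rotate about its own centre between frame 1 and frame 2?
37° clockwise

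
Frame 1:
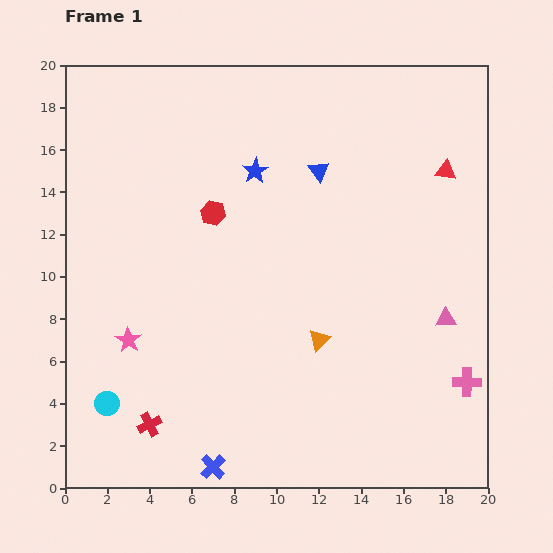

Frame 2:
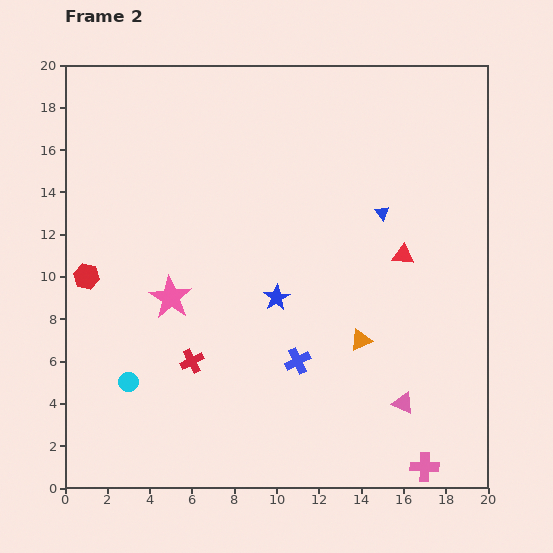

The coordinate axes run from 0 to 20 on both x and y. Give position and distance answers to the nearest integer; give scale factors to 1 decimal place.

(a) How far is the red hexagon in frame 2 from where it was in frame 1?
7

The red hexagon moved from (7, 13) to (1, 10), a distance of √(6² + 3²) ≈ 7.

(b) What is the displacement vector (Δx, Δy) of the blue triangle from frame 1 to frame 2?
(3, -2)

The blue triangle was at (12, 15) in frame 1 and (15, 13) in frame 2.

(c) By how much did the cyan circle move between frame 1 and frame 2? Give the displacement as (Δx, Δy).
(1, 1)

The cyan circle was at (2, 4) in frame 1 and (3, 5) in frame 2.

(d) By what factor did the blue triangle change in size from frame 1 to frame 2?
0.7×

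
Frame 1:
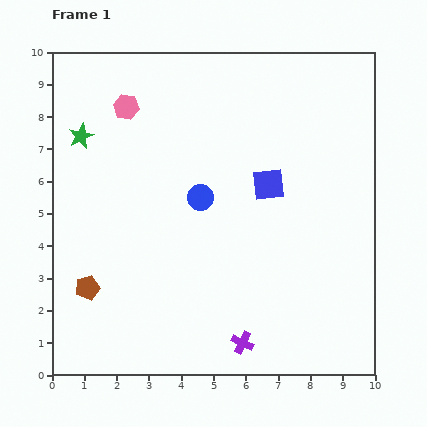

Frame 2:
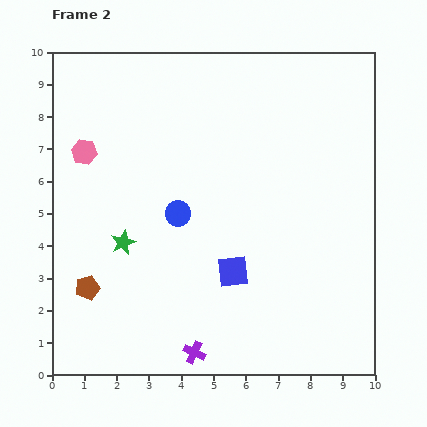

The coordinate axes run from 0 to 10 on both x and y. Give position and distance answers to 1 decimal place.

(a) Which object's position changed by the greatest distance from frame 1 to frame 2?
the green star

(moved 3.5; next 2.9)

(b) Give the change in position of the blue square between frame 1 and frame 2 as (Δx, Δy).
(-1.1, -2.7)

The blue square was at (6.7, 5.9) in frame 1 and (5.6, 3.2) in frame 2.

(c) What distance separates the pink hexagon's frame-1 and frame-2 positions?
1.9

The pink hexagon moved from (2.3, 8.3) to (1.0, 6.9), a distance of √(1.3² + 1.4²) ≈ 1.9.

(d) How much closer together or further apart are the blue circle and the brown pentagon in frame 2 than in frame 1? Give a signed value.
-0.9

Distance in frame 1: 4.5. Distance in frame 2: 3.6.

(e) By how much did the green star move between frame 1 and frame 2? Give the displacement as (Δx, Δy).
(1.3, -3.3)

The green star was at (0.9, 7.4) in frame 1 and (2.2, 4.1) in frame 2.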